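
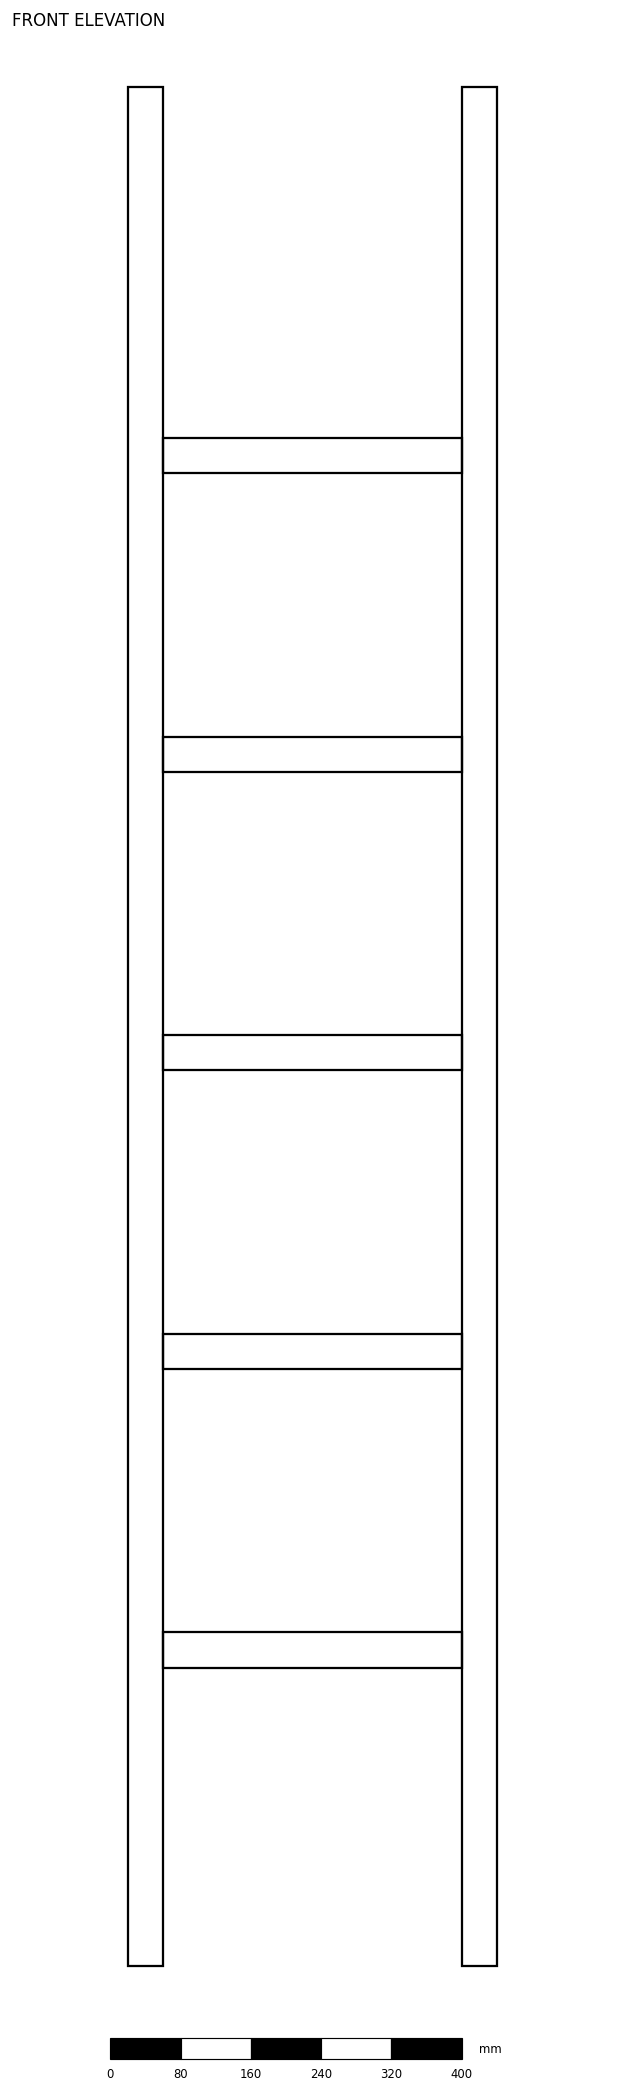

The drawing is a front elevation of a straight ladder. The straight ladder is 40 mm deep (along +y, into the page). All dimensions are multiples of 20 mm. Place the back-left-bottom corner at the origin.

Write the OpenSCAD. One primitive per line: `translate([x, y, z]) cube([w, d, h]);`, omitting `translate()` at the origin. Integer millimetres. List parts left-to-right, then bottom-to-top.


cube([40, 40, 2140]);
translate([40, 0, 340]) cube([340, 40, 40]);
translate([40, 0, 680]) cube([340, 40, 40]);
translate([40, 0, 1020]) cube([340, 40, 40]);
translate([40, 0, 1360]) cube([340, 40, 40]);
translate([40, 0, 1700]) cube([340, 40, 40]);
translate([380, 0, 0]) cube([40, 40, 2140]);


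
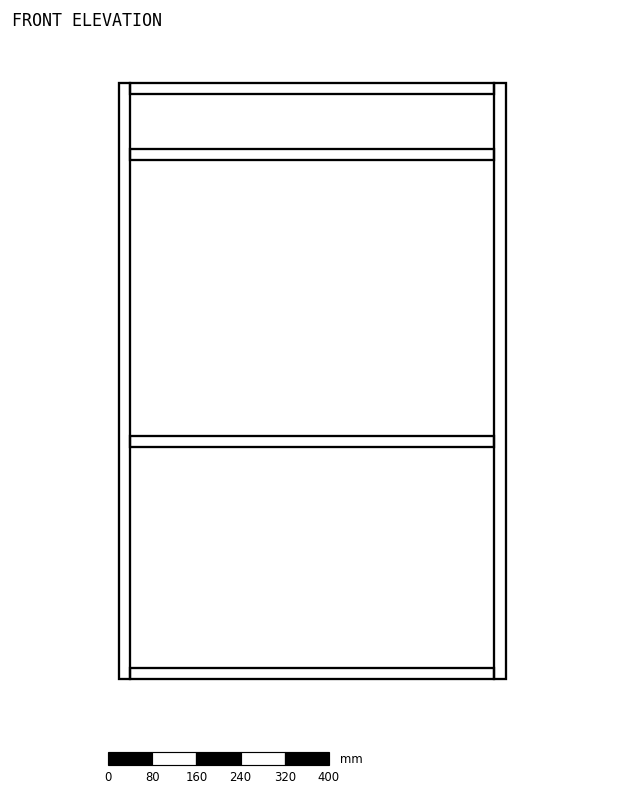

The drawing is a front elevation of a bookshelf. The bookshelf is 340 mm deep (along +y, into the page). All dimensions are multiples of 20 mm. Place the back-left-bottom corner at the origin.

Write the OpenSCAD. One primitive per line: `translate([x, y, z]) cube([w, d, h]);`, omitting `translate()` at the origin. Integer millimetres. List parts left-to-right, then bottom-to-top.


cube([20, 340, 1080]);
translate([20, 0, 0]) cube([660, 340, 20]);
translate([20, 0, 420]) cube([660, 340, 20]);
translate([20, 0, 940]) cube([660, 340, 20]);
translate([20, 0, 1060]) cube([660, 340, 20]);
translate([680, 0, 0]) cube([20, 340, 1080]);


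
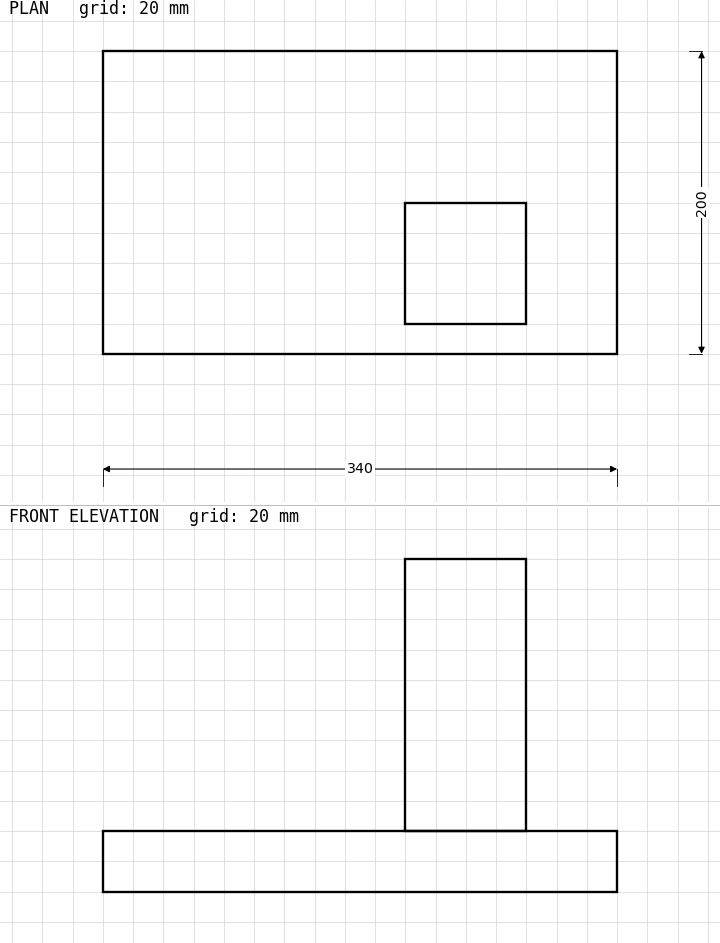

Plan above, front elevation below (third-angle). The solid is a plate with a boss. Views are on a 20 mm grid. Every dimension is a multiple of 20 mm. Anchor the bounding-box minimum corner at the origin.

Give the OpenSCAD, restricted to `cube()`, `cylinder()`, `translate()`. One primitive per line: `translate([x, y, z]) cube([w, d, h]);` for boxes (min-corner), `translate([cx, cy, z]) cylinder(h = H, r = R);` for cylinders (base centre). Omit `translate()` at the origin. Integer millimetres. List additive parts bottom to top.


cube([340, 200, 40]);
translate([200, 20, 40]) cube([80, 80, 180]);


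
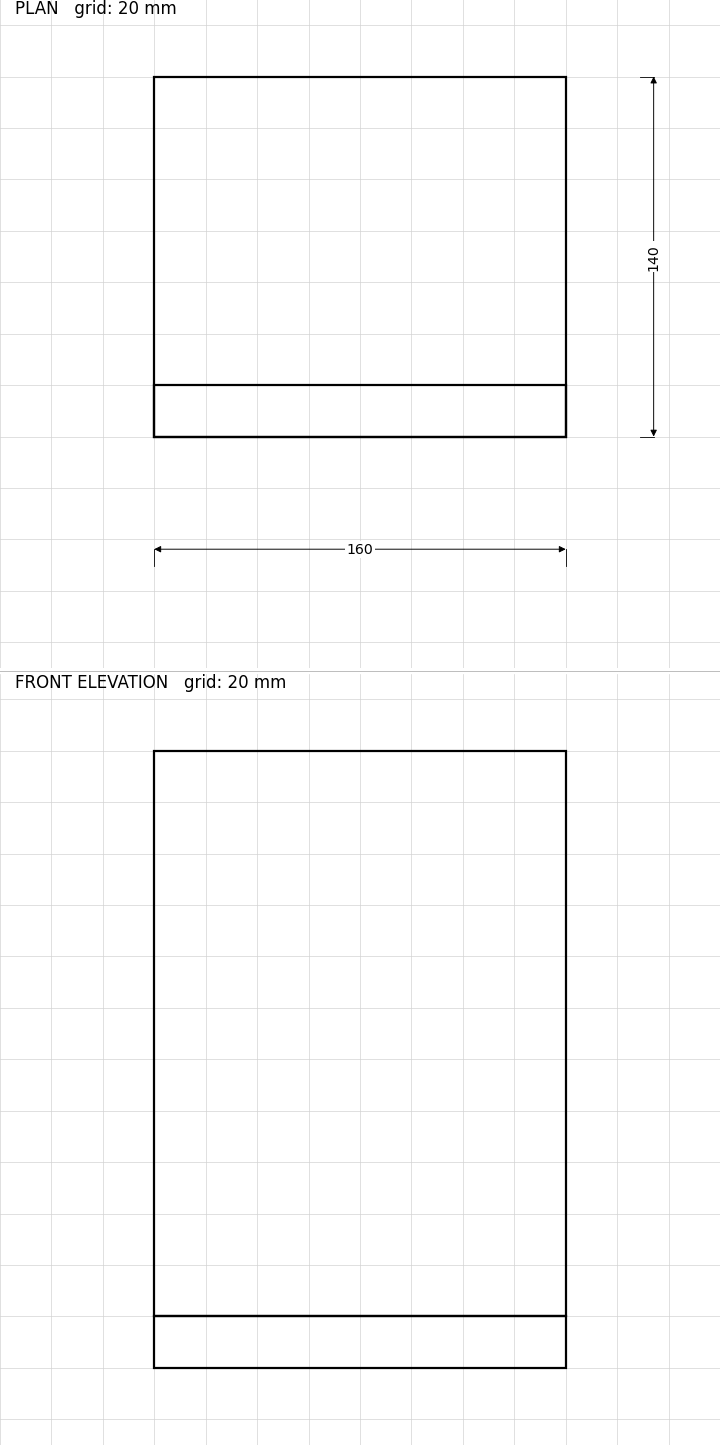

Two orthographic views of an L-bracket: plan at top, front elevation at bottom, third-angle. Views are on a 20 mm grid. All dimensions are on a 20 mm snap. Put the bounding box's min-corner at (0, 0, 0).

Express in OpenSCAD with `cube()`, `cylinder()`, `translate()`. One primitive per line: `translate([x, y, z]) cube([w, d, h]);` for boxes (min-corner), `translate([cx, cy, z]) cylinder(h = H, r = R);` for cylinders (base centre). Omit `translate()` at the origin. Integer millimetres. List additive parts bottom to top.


cube([160, 140, 20]);
translate([0, 0, 20]) cube([160, 20, 220]);


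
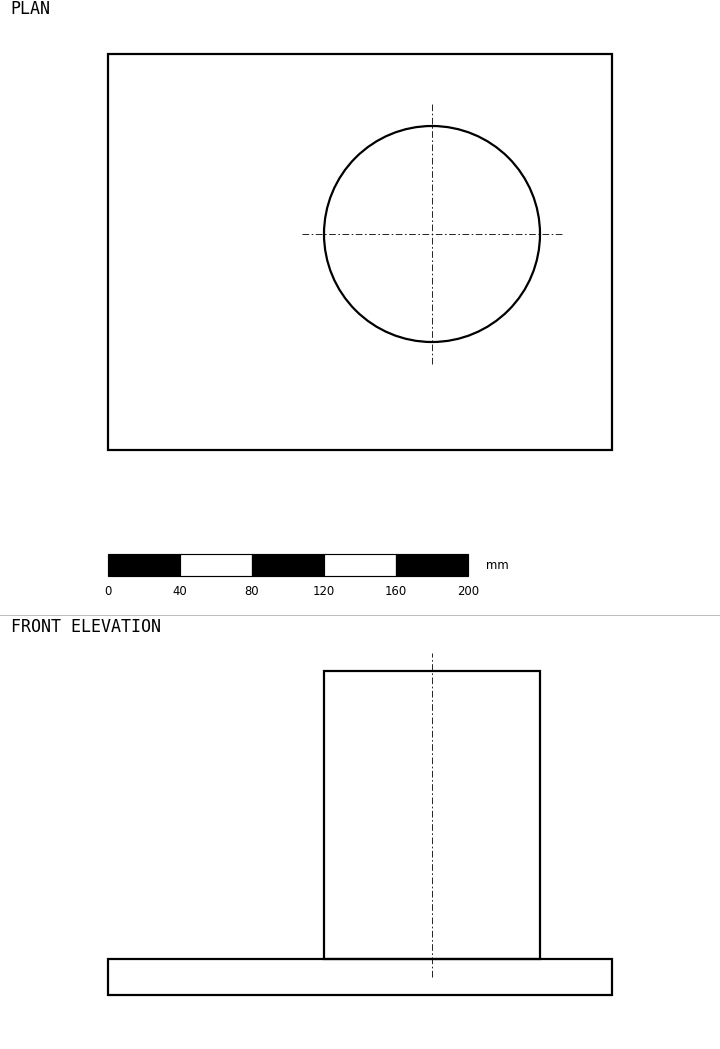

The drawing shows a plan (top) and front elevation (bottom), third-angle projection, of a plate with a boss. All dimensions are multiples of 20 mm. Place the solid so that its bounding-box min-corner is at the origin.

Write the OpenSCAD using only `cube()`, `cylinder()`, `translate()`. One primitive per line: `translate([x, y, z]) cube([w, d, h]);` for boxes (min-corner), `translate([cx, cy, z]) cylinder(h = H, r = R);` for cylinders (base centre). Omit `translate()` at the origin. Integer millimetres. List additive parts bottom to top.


cube([280, 220, 20]);
translate([180, 120, 20]) cylinder(h = 160, r = 60);


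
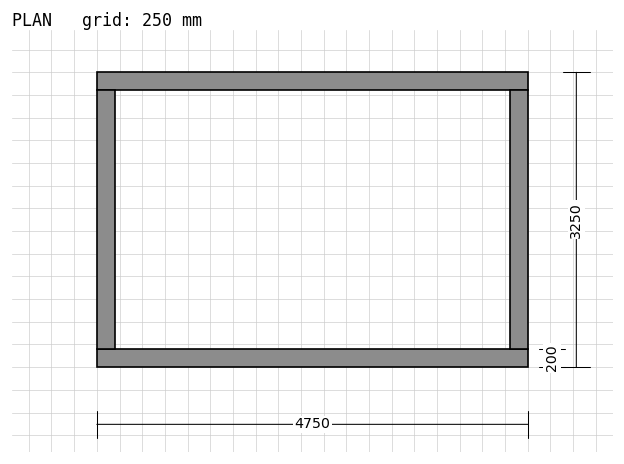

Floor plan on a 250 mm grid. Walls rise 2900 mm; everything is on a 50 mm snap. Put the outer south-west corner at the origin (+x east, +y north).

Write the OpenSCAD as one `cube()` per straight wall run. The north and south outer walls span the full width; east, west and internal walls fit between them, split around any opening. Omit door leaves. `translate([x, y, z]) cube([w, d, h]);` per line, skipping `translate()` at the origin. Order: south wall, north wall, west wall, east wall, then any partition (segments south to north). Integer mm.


cube([4750, 200, 2900]);
translate([0, 3050, 0]) cube([4750, 200, 2900]);
translate([0, 200, 0]) cube([200, 2850, 2900]);
translate([4550, 200, 0]) cube([200, 2850, 2900]);


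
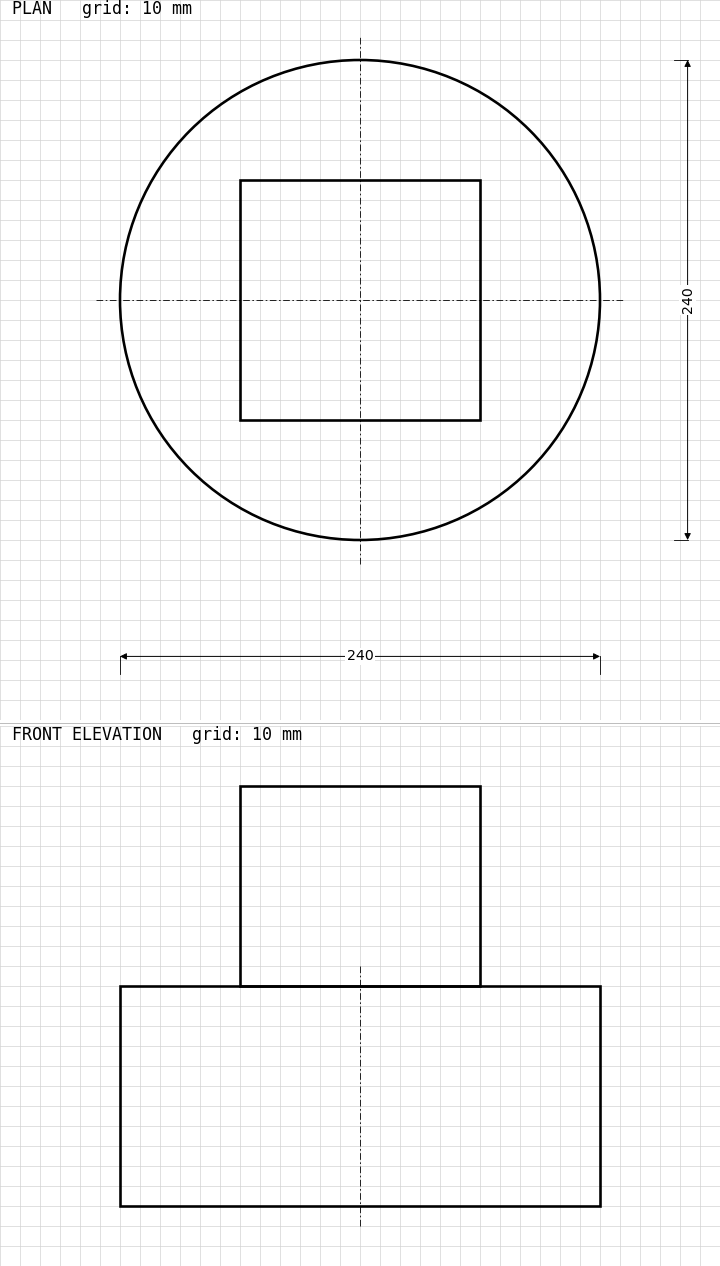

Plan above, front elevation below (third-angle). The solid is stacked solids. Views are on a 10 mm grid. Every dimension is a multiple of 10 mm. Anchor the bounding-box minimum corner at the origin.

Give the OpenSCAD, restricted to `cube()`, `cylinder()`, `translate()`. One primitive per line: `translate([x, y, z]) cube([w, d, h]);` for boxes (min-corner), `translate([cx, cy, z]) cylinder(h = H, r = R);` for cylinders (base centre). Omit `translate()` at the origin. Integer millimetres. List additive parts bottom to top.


translate([120, 120, 0]) cylinder(h = 110, r = 120);
translate([60, 60, 110]) cube([120, 120, 100]);


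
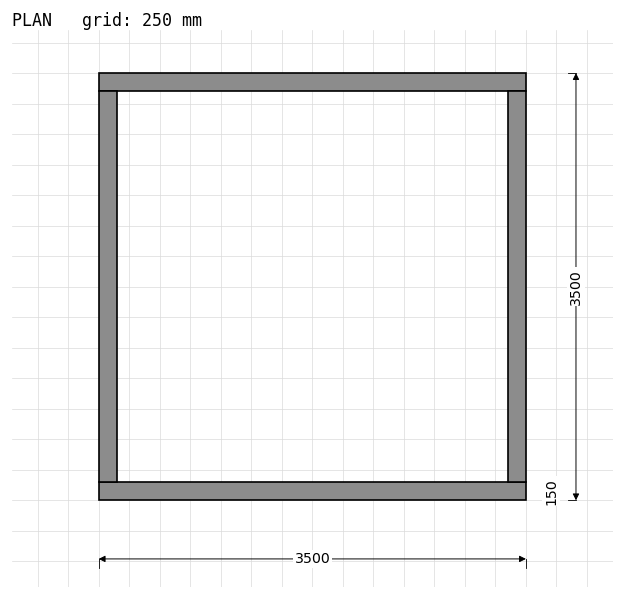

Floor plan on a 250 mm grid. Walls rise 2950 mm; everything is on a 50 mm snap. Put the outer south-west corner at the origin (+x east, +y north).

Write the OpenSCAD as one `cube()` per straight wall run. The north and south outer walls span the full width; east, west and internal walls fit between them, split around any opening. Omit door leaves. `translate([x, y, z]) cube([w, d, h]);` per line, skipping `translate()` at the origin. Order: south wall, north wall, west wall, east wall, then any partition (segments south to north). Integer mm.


cube([3500, 150, 2950]);
translate([0, 3350, 0]) cube([3500, 150, 2950]);
translate([0, 150, 0]) cube([150, 3200, 2950]);
translate([3350, 150, 0]) cube([150, 3200, 2950]);


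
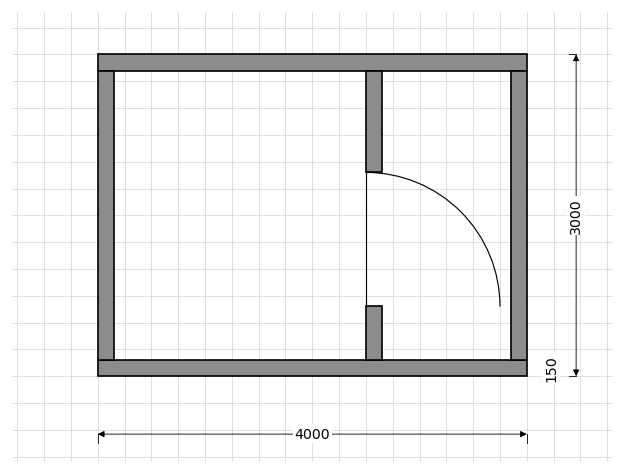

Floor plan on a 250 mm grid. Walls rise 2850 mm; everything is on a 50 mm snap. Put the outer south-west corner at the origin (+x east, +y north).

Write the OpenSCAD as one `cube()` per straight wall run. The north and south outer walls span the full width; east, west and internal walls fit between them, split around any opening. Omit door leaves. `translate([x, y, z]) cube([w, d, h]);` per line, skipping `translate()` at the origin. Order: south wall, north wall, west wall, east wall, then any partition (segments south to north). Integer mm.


cube([4000, 150, 2850]);
translate([0, 2850, 0]) cube([4000, 150, 2850]);
translate([0, 150, 0]) cube([150, 2700, 2850]);
translate([3850, 150, 0]) cube([150, 2700, 2850]);
translate([2500, 150, 0]) cube([150, 500, 2850]);
translate([2500, 1900, 0]) cube([150, 950, 2850]);


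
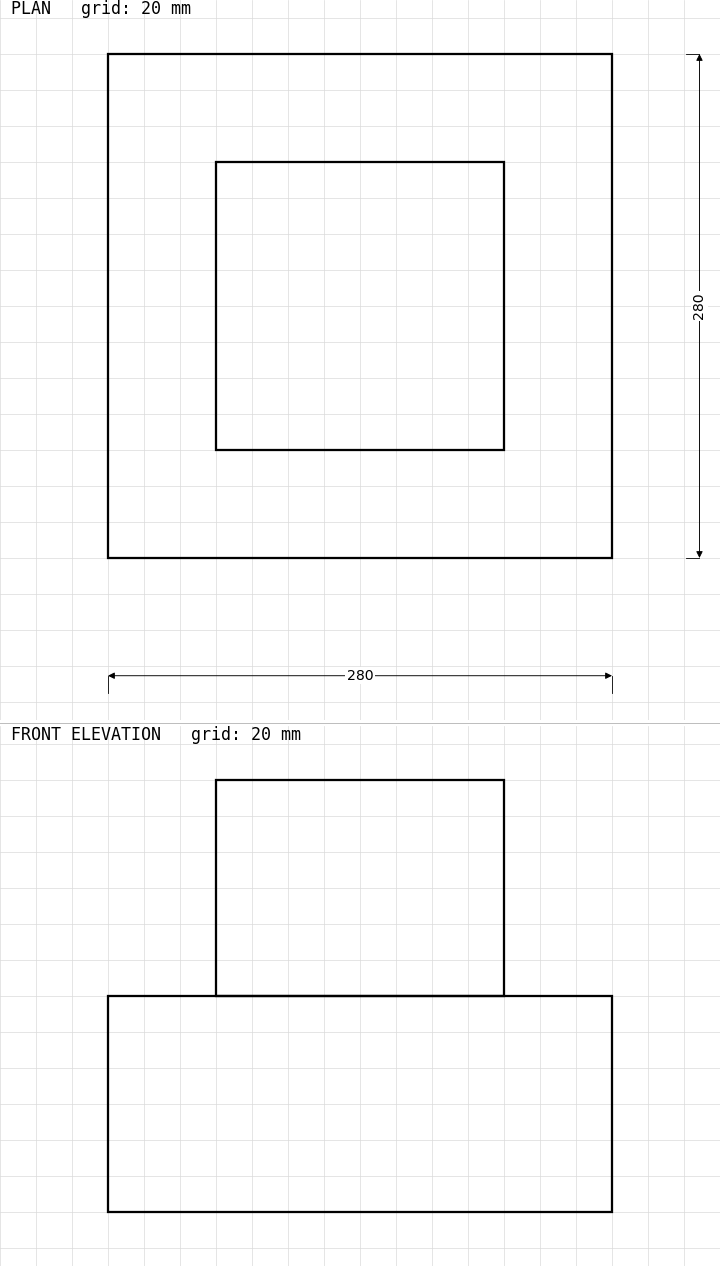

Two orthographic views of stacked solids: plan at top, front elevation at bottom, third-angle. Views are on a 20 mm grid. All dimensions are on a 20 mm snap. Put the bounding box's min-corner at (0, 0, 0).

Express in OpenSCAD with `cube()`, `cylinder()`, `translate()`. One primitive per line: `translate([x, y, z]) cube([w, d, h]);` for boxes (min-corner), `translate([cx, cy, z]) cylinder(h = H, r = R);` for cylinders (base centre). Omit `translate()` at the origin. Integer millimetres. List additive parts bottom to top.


cube([280, 280, 120]);
translate([60, 60, 120]) cube([160, 160, 120]);


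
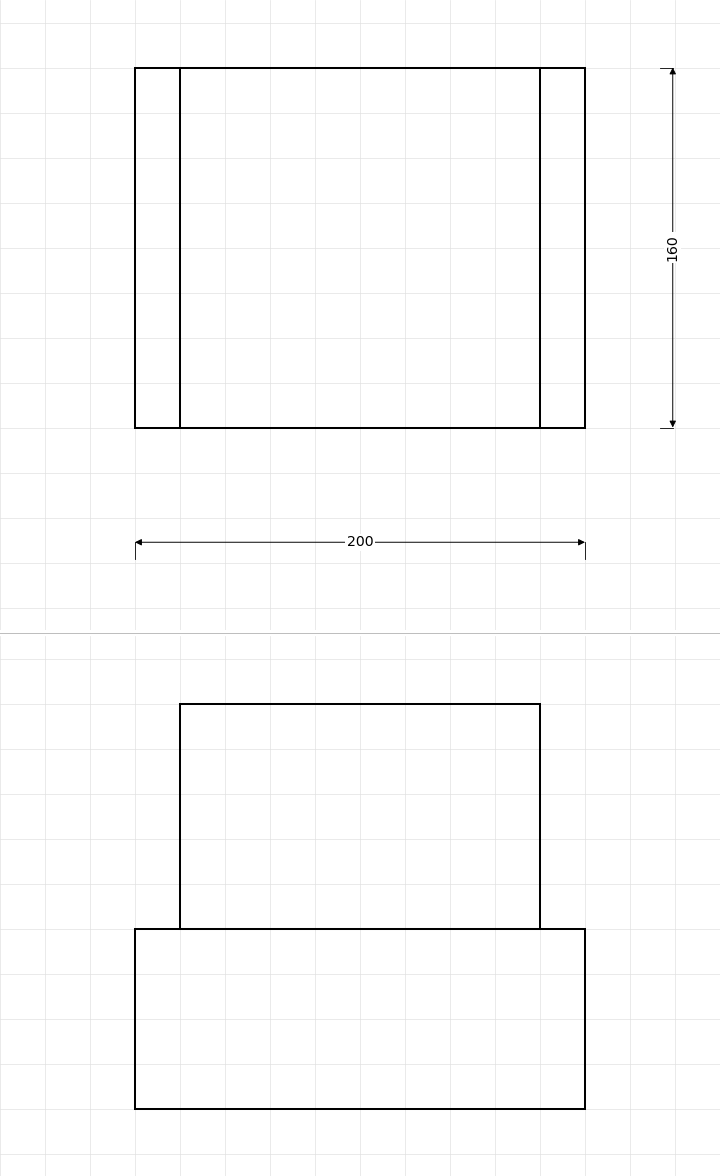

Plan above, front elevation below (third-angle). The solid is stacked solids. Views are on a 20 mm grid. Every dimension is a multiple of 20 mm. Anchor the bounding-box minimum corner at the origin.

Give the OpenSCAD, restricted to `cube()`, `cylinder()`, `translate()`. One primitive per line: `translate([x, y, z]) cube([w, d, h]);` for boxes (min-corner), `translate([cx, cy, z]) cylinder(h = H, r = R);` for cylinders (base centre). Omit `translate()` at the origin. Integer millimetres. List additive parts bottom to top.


cube([200, 160, 80]);
translate([20, 0, 80]) cube([160, 160, 100]);


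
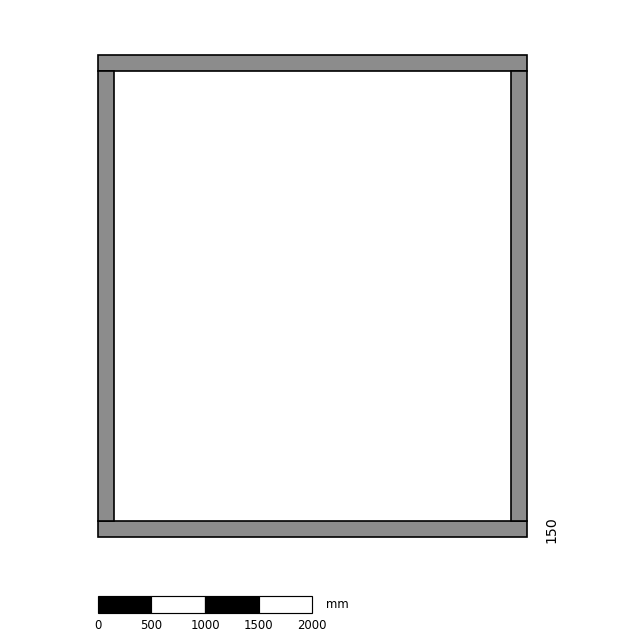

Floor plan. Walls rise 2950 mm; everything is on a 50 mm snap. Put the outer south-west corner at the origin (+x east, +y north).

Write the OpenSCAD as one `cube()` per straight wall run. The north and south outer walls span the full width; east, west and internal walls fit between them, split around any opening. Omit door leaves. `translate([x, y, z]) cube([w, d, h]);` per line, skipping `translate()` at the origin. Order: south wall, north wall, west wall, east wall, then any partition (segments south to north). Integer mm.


cube([4000, 150, 2950]);
translate([0, 4350, 0]) cube([4000, 150, 2950]);
translate([0, 150, 0]) cube([150, 4200, 2950]);
translate([3850, 150, 0]) cube([150, 4200, 2950]);


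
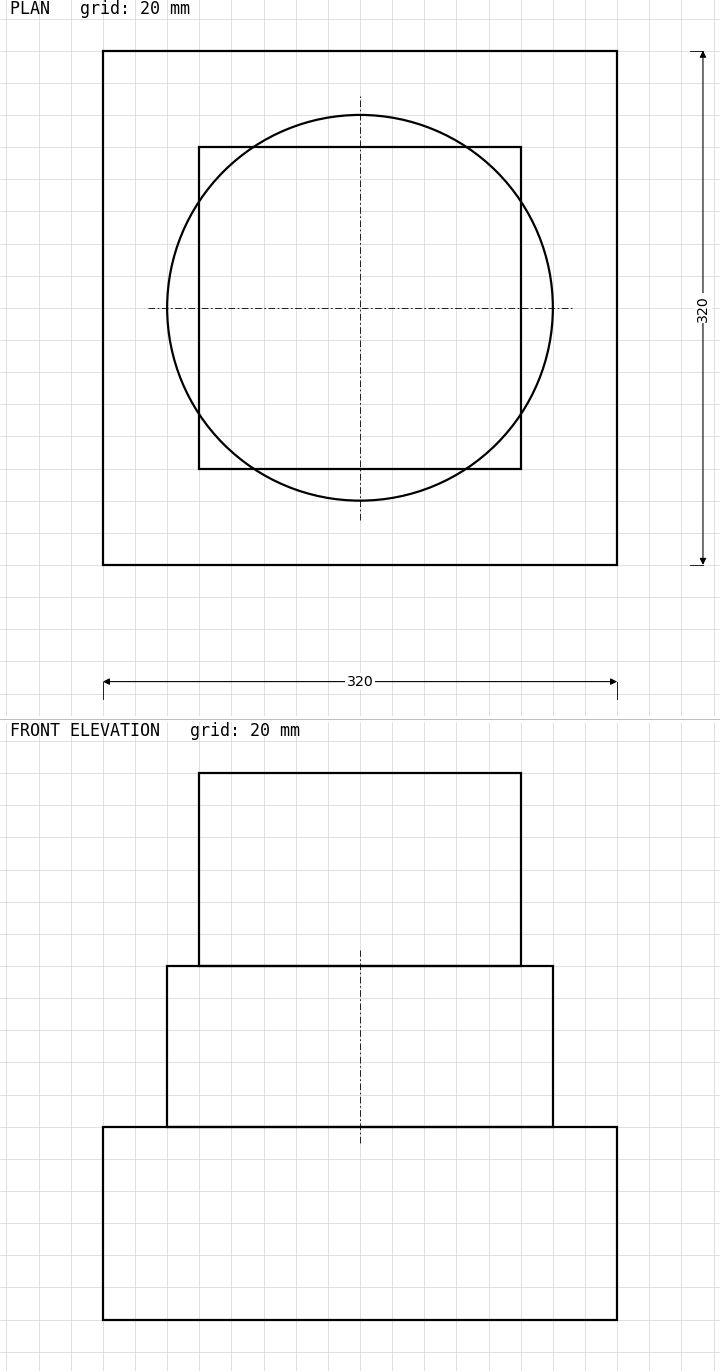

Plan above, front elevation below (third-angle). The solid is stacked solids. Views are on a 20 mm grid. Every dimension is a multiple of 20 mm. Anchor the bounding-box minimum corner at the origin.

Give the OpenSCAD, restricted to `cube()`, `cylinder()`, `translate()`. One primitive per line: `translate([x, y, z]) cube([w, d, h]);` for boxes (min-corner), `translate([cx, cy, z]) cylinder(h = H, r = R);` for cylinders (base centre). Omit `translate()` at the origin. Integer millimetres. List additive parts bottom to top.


cube([320, 320, 120]);
translate([160, 160, 120]) cylinder(h = 100, r = 120);
translate([60, 60, 220]) cube([200, 200, 120]);


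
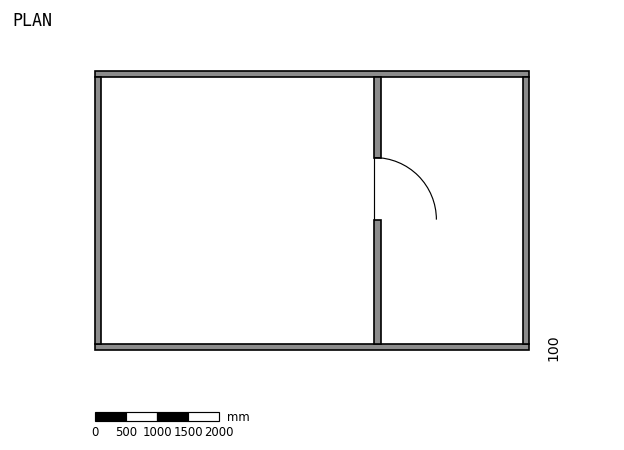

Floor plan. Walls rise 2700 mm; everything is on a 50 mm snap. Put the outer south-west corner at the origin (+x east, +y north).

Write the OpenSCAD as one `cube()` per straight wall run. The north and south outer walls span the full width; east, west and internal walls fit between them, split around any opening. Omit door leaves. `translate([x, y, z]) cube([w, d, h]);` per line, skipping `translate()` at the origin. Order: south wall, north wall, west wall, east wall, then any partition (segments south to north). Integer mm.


cube([7000, 100, 2700]);
translate([0, 4400, 0]) cube([7000, 100, 2700]);
translate([0, 100, 0]) cube([100, 4300, 2700]);
translate([6900, 100, 0]) cube([100, 4300, 2700]);
translate([4500, 100, 0]) cube([100, 2000, 2700]);
translate([4500, 3100, 0]) cube([100, 1300, 2700]);


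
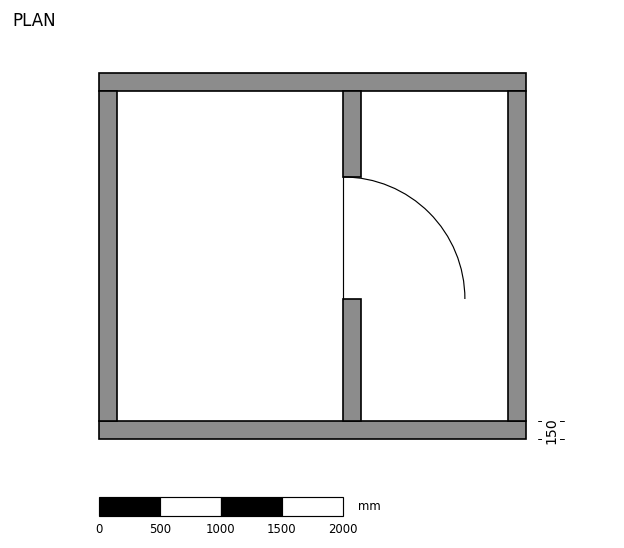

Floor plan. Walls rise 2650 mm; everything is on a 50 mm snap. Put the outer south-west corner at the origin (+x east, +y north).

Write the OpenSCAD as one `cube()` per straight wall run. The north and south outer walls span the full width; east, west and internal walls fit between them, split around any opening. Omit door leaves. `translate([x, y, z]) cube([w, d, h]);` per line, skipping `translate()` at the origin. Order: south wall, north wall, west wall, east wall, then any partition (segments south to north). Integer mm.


cube([3500, 150, 2650]);
translate([0, 2850, 0]) cube([3500, 150, 2650]);
translate([0, 150, 0]) cube([150, 2700, 2650]);
translate([3350, 150, 0]) cube([150, 2700, 2650]);
translate([2000, 150, 0]) cube([150, 1000, 2650]);
translate([2000, 2150, 0]) cube([150, 700, 2650]);


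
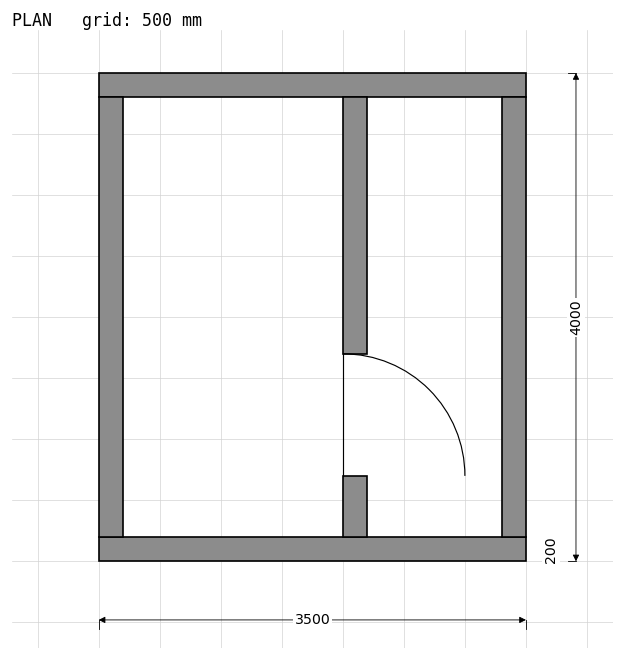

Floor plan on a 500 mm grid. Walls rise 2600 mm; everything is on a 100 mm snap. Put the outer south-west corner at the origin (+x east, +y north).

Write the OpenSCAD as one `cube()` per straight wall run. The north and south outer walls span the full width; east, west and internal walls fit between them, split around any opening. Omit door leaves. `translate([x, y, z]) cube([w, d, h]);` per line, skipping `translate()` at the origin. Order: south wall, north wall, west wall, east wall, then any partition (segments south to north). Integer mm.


cube([3500, 200, 2600]);
translate([0, 3800, 0]) cube([3500, 200, 2600]);
translate([0, 200, 0]) cube([200, 3600, 2600]);
translate([3300, 200, 0]) cube([200, 3600, 2600]);
translate([2000, 200, 0]) cube([200, 500, 2600]);
translate([2000, 1700, 0]) cube([200, 2100, 2600]);


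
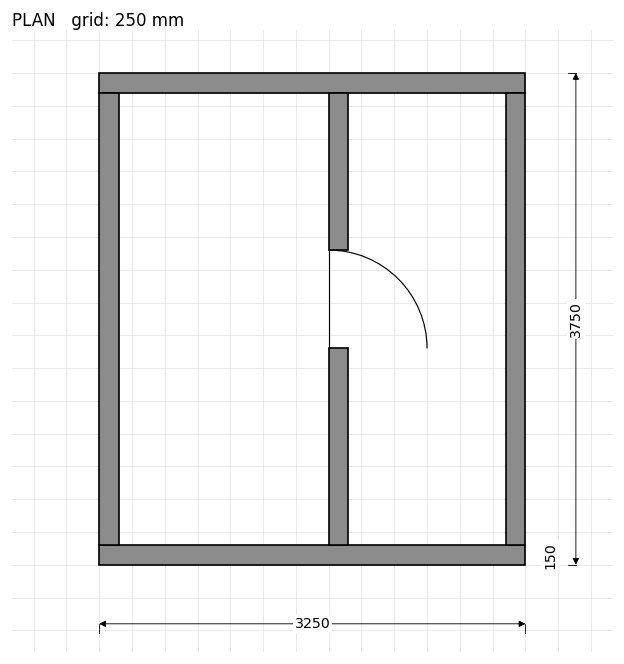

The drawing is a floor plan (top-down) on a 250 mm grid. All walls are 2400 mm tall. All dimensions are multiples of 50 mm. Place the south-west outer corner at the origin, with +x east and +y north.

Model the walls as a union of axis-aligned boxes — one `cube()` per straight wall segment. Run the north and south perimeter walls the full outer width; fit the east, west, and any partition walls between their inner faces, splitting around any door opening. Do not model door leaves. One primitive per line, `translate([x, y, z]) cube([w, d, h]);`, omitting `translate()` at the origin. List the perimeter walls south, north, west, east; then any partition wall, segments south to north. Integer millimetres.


cube([3250, 150, 2400]);
translate([0, 3600, 0]) cube([3250, 150, 2400]);
translate([0, 150, 0]) cube([150, 3450, 2400]);
translate([3100, 150, 0]) cube([150, 3450, 2400]);
translate([1750, 150, 0]) cube([150, 1500, 2400]);
translate([1750, 2400, 0]) cube([150, 1200, 2400]);


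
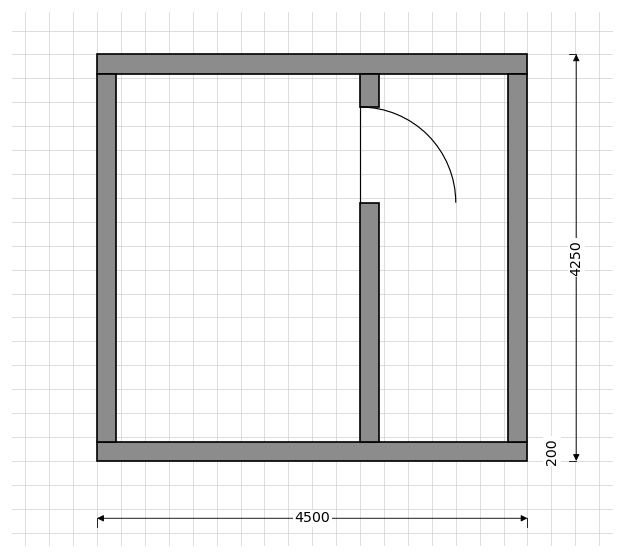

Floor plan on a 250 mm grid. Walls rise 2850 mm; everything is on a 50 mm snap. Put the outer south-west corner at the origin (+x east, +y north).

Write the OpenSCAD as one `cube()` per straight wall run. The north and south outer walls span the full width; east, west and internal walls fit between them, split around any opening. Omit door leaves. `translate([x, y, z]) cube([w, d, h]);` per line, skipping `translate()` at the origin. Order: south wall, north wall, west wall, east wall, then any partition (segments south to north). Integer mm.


cube([4500, 200, 2850]);
translate([0, 4050, 0]) cube([4500, 200, 2850]);
translate([0, 200, 0]) cube([200, 3850, 2850]);
translate([4300, 200, 0]) cube([200, 3850, 2850]);
translate([2750, 200, 0]) cube([200, 2500, 2850]);
translate([2750, 3700, 0]) cube([200, 350, 2850]);


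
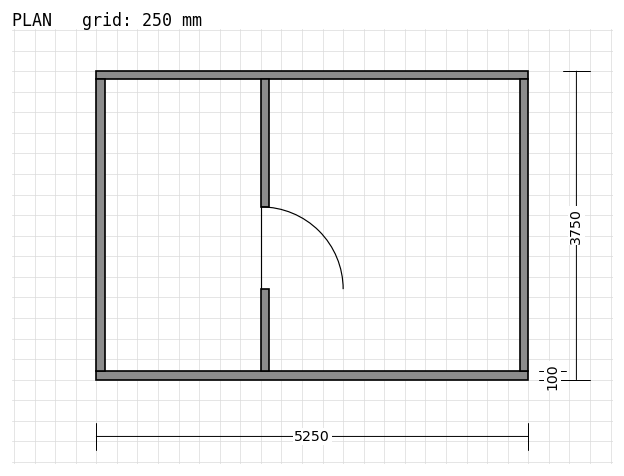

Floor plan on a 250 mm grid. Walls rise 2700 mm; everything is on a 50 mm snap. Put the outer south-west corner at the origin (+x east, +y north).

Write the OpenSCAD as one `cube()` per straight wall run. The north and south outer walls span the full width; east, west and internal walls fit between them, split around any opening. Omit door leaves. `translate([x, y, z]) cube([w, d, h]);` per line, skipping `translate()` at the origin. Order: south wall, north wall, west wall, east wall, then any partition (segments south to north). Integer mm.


cube([5250, 100, 2700]);
translate([0, 3650, 0]) cube([5250, 100, 2700]);
translate([0, 100, 0]) cube([100, 3550, 2700]);
translate([5150, 100, 0]) cube([100, 3550, 2700]);
translate([2000, 100, 0]) cube([100, 1000, 2700]);
translate([2000, 2100, 0]) cube([100, 1550, 2700]);


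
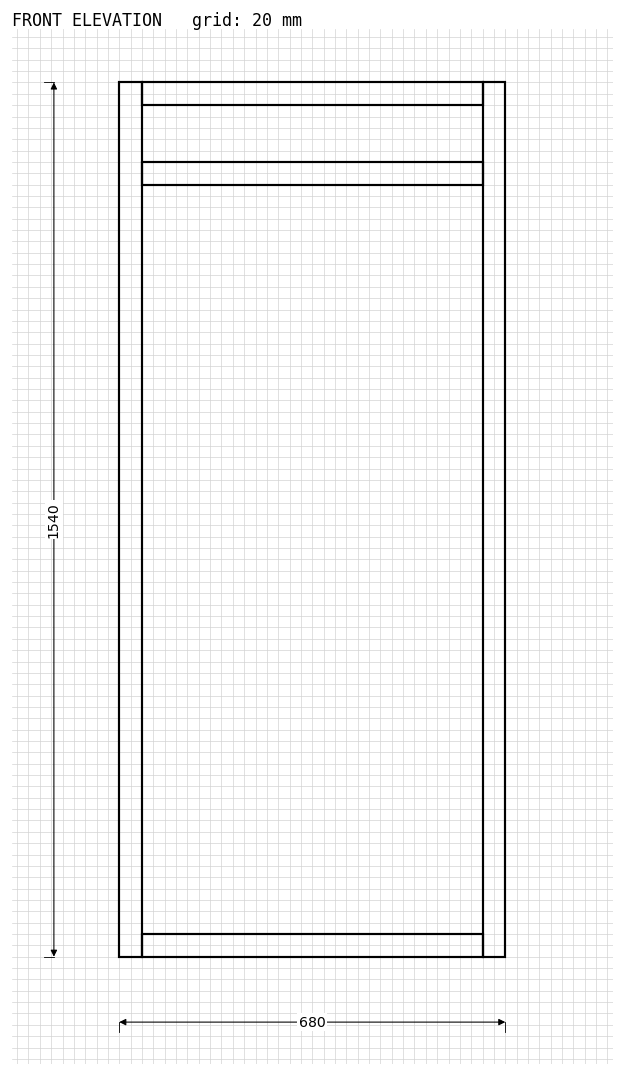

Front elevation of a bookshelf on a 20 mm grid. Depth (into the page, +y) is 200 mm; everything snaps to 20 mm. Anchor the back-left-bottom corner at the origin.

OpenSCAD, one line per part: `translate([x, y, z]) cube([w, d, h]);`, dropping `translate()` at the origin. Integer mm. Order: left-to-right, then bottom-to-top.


cube([40, 200, 1540]);
translate([40, 0, 0]) cube([600, 200, 40]);
translate([40, 0, 1360]) cube([600, 200, 40]);
translate([40, 0, 1500]) cube([600, 200, 40]);
translate([640, 0, 0]) cube([40, 200, 1540]);


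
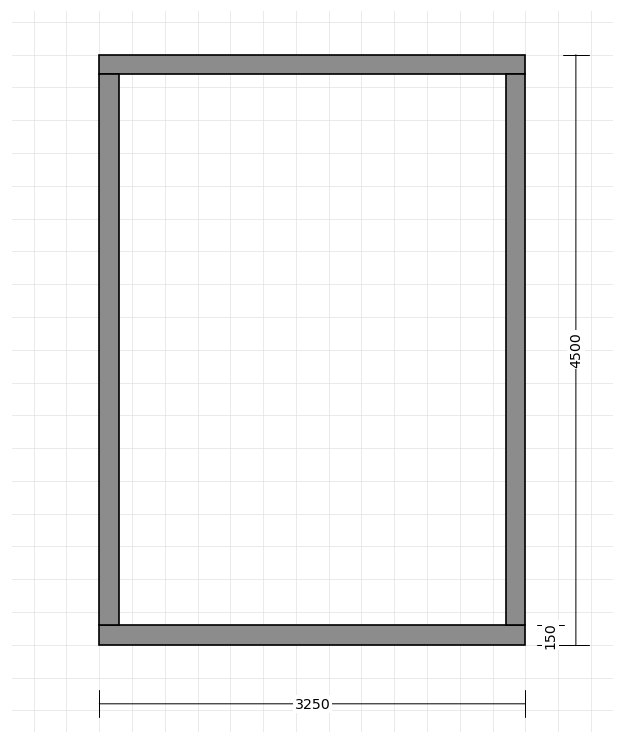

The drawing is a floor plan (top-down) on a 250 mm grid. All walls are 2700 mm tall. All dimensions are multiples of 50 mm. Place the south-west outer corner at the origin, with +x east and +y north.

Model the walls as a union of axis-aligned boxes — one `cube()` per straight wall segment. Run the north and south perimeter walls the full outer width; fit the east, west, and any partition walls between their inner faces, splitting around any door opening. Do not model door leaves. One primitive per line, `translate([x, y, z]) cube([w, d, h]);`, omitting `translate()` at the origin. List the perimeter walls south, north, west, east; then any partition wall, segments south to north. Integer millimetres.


cube([3250, 150, 2700]);
translate([0, 4350, 0]) cube([3250, 150, 2700]);
translate([0, 150, 0]) cube([150, 4200, 2700]);
translate([3100, 150, 0]) cube([150, 4200, 2700]);


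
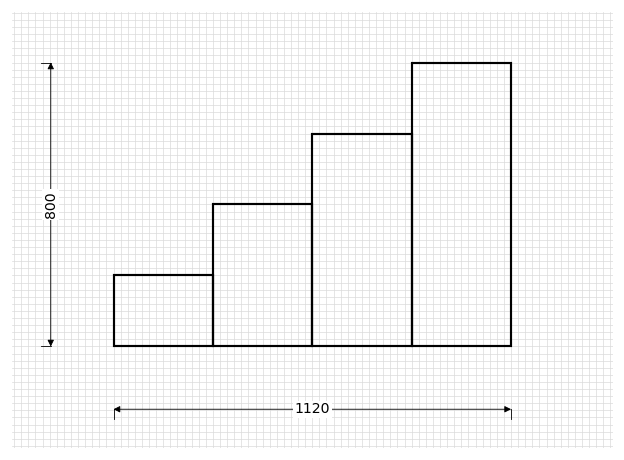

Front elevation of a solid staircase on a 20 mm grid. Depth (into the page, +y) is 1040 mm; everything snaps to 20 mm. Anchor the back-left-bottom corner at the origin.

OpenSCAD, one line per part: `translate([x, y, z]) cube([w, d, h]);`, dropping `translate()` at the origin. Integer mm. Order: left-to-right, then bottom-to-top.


cube([280, 1040, 200]);
translate([280, 0, 0]) cube([280, 1040, 400]);
translate([560, 0, 0]) cube([280, 1040, 600]);
translate([840, 0, 0]) cube([280, 1040, 800]);


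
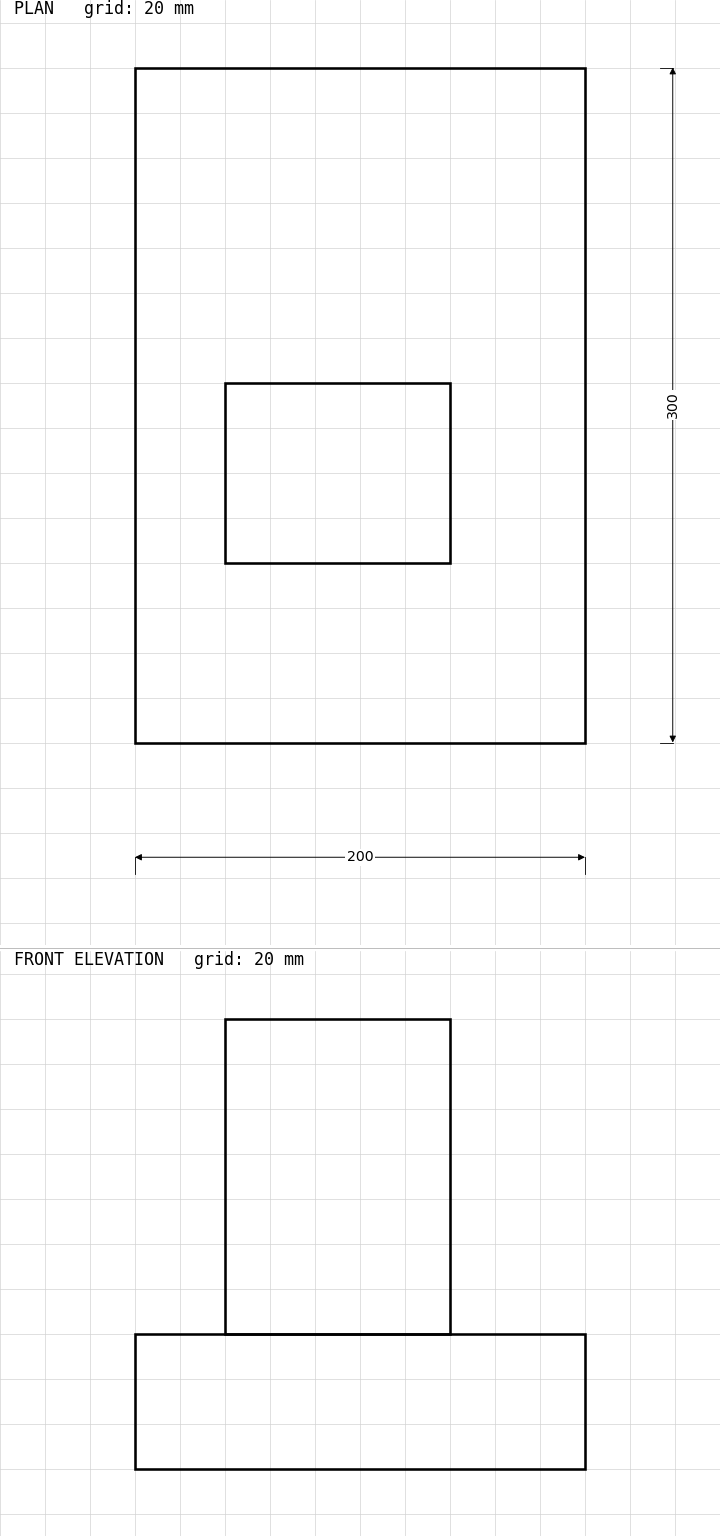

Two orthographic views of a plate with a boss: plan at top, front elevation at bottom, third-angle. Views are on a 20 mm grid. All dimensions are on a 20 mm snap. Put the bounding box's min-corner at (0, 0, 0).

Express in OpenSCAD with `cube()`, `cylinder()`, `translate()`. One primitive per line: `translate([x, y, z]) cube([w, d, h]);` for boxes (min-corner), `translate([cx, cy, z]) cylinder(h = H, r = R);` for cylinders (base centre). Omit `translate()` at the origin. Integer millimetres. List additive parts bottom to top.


cube([200, 300, 60]);
translate([40, 80, 60]) cube([100, 80, 140]);


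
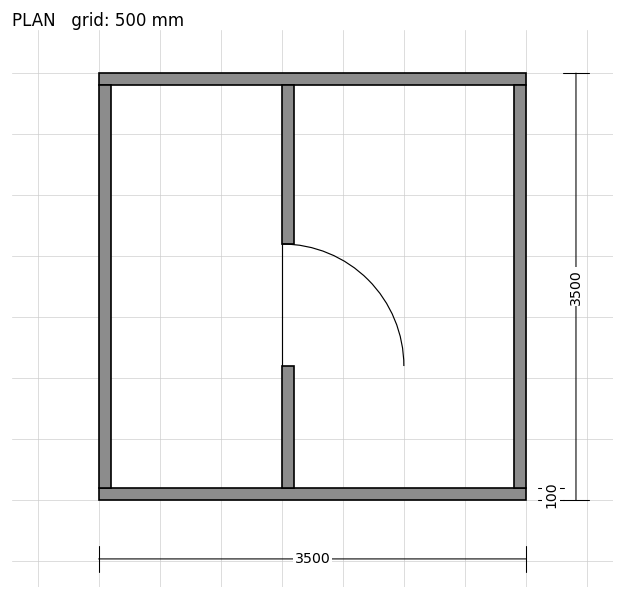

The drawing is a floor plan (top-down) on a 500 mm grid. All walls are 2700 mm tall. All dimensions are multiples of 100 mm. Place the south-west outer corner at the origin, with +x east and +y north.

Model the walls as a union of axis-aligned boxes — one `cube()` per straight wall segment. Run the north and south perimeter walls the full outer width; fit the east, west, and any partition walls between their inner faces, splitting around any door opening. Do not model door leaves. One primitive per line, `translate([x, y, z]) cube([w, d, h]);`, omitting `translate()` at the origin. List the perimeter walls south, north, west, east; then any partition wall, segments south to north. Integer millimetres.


cube([3500, 100, 2700]);
translate([0, 3400, 0]) cube([3500, 100, 2700]);
translate([0, 100, 0]) cube([100, 3300, 2700]);
translate([3400, 100, 0]) cube([100, 3300, 2700]);
translate([1500, 100, 0]) cube([100, 1000, 2700]);
translate([1500, 2100, 0]) cube([100, 1300, 2700]);


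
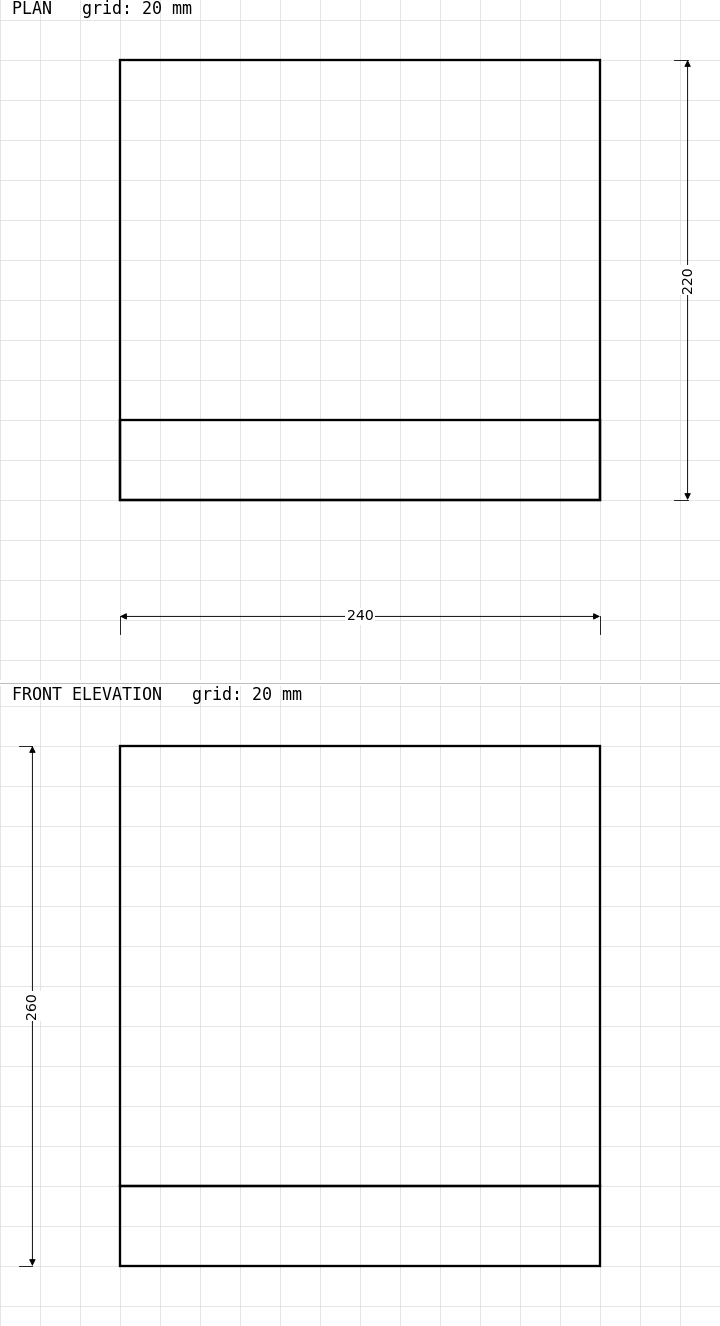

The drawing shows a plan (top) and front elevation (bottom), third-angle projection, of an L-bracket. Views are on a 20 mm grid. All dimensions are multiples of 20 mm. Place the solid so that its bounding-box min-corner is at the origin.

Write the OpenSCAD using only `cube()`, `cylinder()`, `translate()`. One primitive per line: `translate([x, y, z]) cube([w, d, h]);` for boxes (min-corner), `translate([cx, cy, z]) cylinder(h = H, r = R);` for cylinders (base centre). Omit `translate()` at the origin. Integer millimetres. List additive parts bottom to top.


cube([240, 220, 40]);
translate([0, 0, 40]) cube([240, 40, 220]);


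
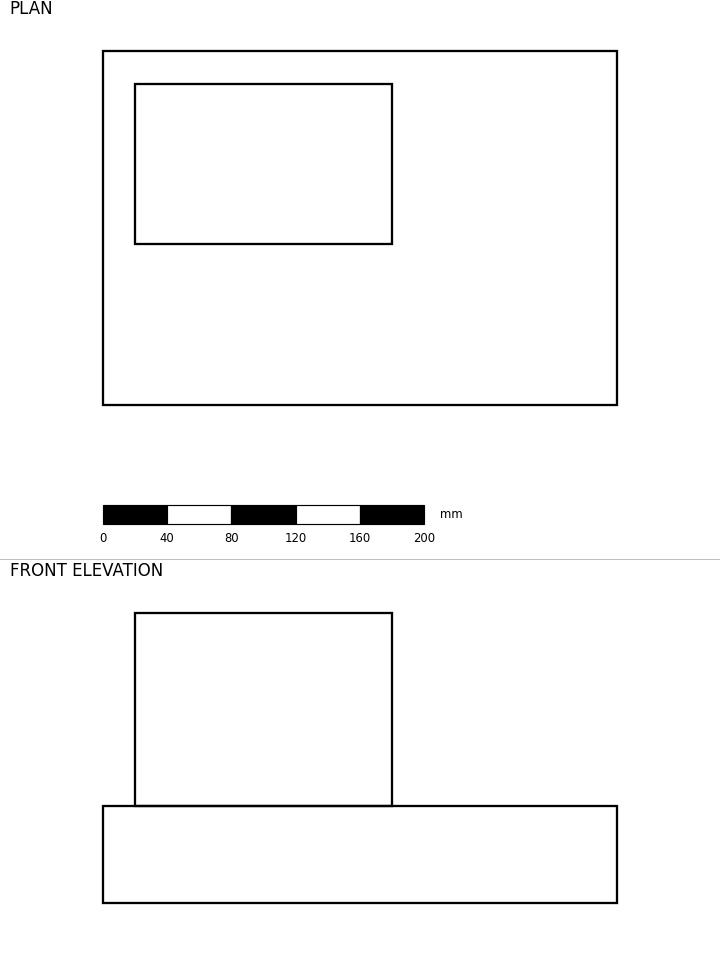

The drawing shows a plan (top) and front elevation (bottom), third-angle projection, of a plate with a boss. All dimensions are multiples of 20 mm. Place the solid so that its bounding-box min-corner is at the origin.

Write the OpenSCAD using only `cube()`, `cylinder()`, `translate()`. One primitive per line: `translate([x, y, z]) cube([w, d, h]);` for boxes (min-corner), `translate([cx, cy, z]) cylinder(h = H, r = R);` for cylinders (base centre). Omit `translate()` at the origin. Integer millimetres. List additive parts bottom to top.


cube([320, 220, 60]);
translate([20, 100, 60]) cube([160, 100, 120]);


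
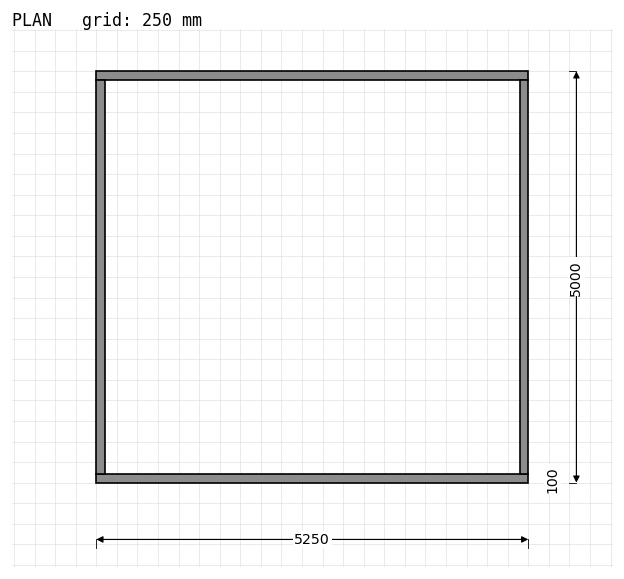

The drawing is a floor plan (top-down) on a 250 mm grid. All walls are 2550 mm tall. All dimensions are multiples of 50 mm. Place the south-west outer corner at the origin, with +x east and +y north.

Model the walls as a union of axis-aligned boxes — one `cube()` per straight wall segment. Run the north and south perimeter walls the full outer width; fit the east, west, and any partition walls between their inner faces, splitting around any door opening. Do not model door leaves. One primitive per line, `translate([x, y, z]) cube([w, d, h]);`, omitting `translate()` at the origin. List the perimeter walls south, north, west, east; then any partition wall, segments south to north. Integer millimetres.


cube([5250, 100, 2550]);
translate([0, 4900, 0]) cube([5250, 100, 2550]);
translate([0, 100, 0]) cube([100, 4800, 2550]);
translate([5150, 100, 0]) cube([100, 4800, 2550]);


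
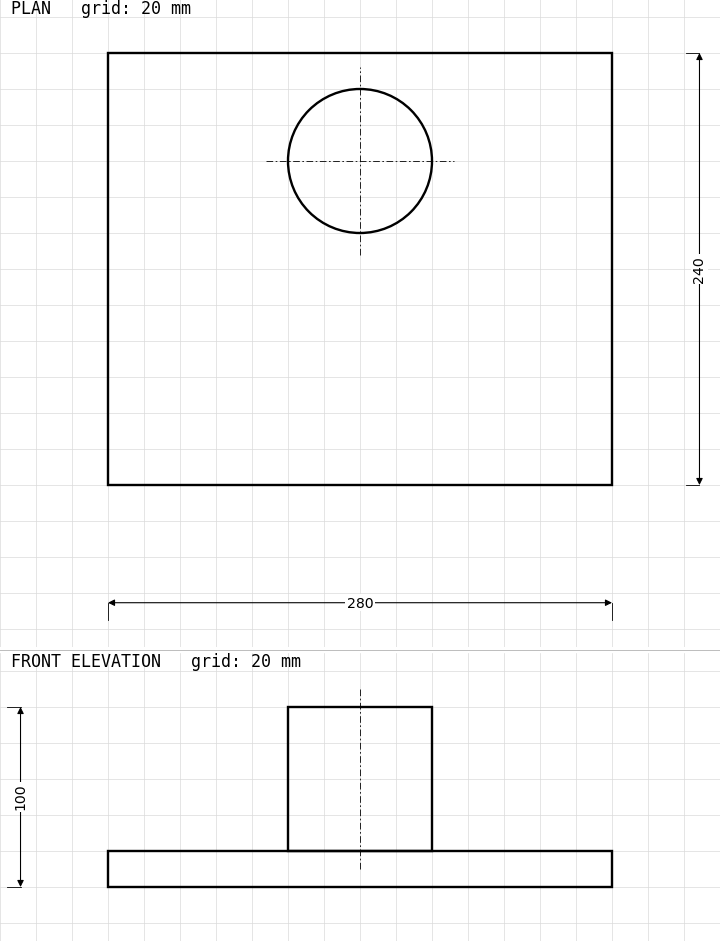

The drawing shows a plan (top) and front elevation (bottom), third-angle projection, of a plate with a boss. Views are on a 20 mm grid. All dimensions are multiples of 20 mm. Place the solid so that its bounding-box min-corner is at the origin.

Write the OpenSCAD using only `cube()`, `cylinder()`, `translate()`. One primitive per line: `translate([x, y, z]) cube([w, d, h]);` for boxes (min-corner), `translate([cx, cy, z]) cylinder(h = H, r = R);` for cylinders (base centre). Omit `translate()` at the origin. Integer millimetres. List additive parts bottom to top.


cube([280, 240, 20]);
translate([140, 180, 20]) cylinder(h = 80, r = 40);


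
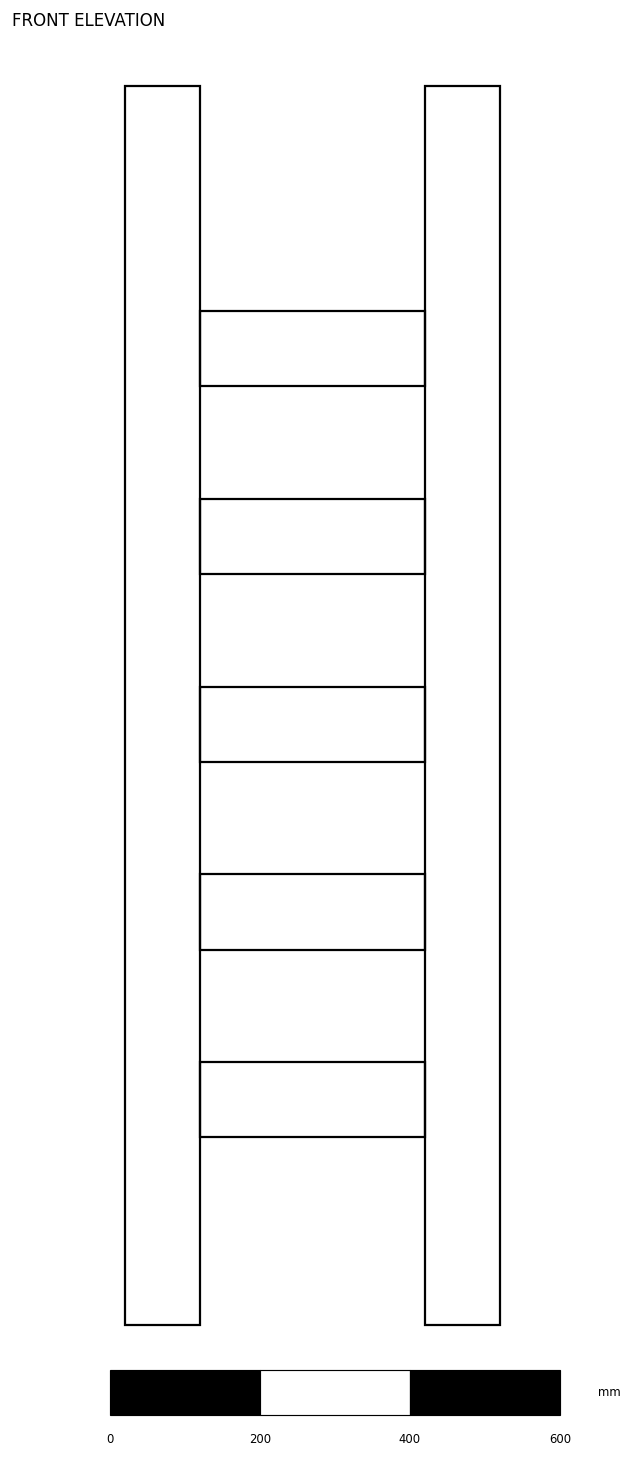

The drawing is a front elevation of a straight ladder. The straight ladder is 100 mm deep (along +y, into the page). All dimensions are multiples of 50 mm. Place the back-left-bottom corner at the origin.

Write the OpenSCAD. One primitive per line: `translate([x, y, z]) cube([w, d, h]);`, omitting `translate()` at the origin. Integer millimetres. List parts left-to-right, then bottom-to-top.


cube([100, 100, 1650]);
translate([100, 0, 250]) cube([300, 100, 100]);
translate([100, 0, 500]) cube([300, 100, 100]);
translate([100, 0, 750]) cube([300, 100, 100]);
translate([100, 0, 1000]) cube([300, 100, 100]);
translate([100, 0, 1250]) cube([300, 100, 100]);
translate([400, 0, 0]) cube([100, 100, 1650]);


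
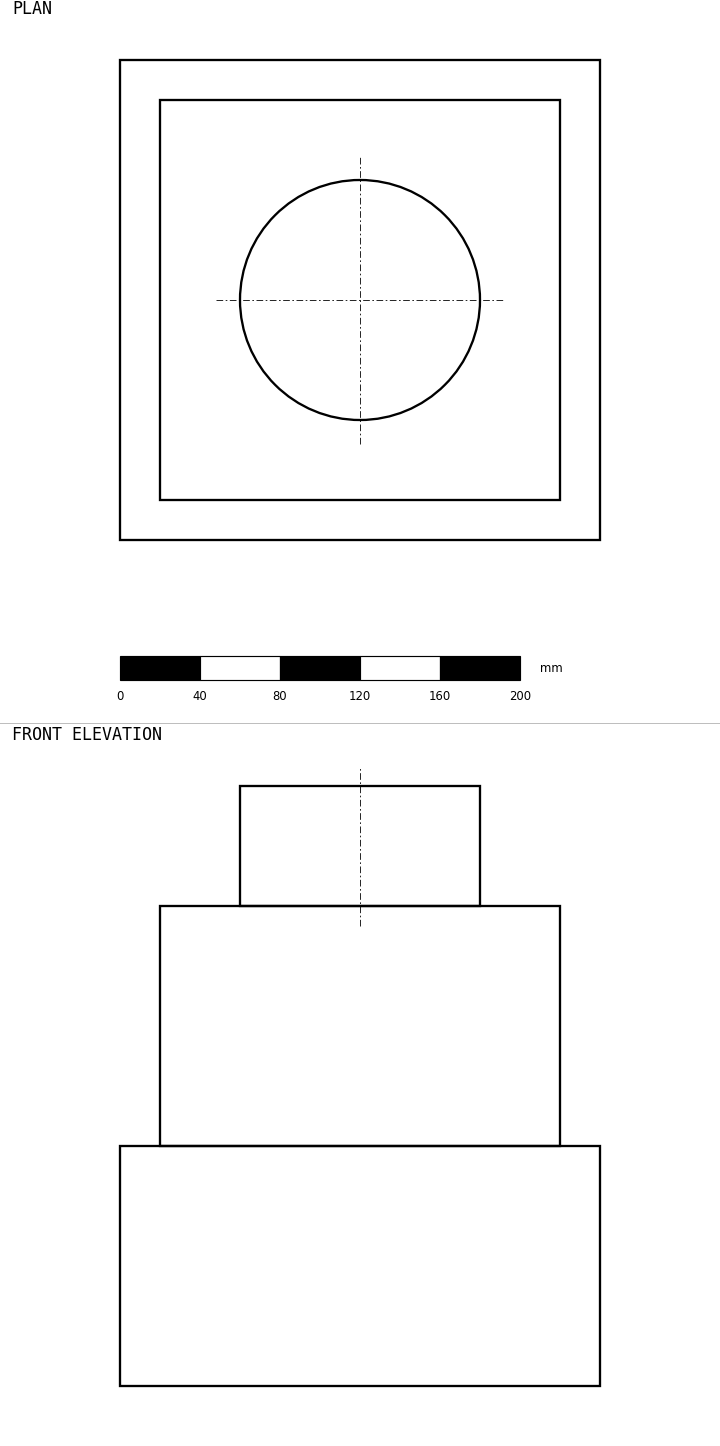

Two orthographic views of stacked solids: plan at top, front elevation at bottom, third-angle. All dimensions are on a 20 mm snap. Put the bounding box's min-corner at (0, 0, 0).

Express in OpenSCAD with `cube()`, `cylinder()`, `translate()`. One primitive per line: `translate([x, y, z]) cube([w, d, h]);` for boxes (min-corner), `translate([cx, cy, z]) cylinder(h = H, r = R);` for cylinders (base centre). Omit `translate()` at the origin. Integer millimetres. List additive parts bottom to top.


cube([240, 240, 120]);
translate([20, 20, 120]) cube([200, 200, 120]);
translate([120, 120, 240]) cylinder(h = 60, r = 60);


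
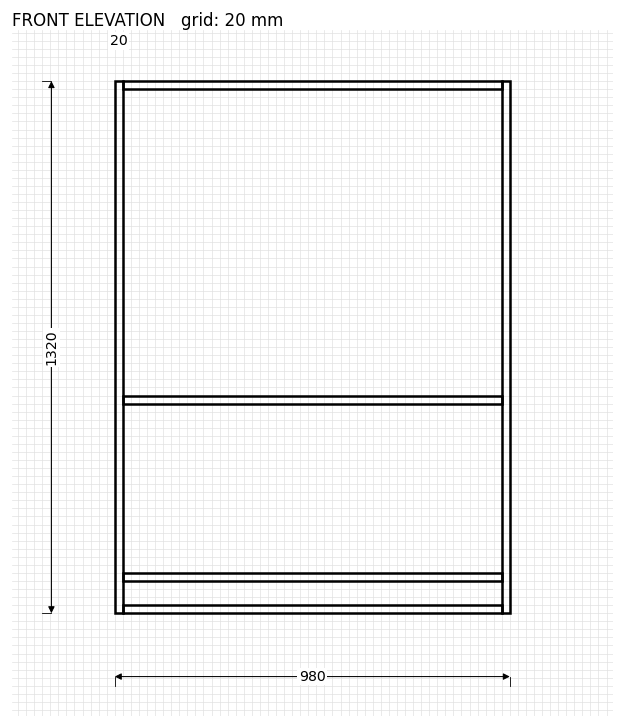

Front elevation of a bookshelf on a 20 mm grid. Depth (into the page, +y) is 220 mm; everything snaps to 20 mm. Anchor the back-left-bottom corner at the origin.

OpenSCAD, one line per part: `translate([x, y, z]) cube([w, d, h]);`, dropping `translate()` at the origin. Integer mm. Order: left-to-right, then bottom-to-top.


cube([20, 220, 1320]);
translate([20, 0, 0]) cube([940, 220, 20]);
translate([20, 0, 80]) cube([940, 220, 20]);
translate([20, 0, 520]) cube([940, 220, 20]);
translate([20, 0, 1300]) cube([940, 220, 20]);
translate([960, 0, 0]) cube([20, 220, 1320]);


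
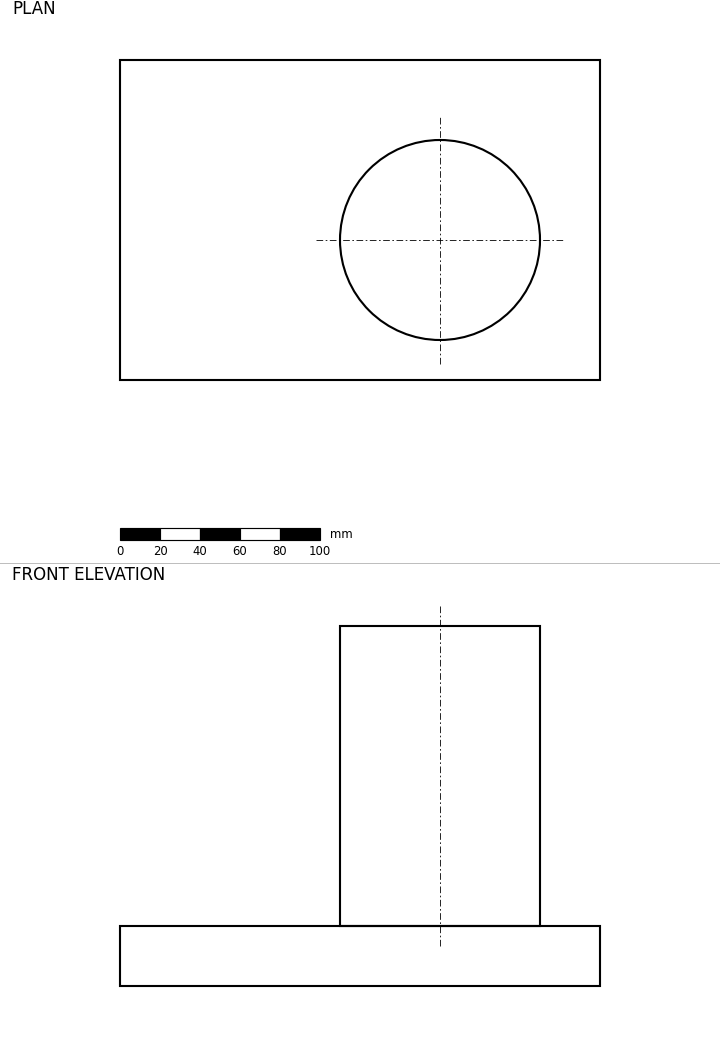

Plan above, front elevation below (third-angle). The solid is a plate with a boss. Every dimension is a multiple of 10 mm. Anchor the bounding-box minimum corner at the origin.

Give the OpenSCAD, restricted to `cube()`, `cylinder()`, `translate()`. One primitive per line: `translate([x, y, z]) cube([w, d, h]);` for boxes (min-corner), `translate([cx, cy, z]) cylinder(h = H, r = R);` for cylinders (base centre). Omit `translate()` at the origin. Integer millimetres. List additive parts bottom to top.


cube([240, 160, 30]);
translate([160, 70, 30]) cylinder(h = 150, r = 50);


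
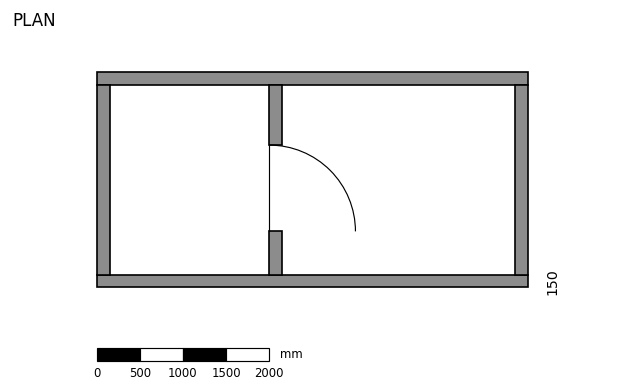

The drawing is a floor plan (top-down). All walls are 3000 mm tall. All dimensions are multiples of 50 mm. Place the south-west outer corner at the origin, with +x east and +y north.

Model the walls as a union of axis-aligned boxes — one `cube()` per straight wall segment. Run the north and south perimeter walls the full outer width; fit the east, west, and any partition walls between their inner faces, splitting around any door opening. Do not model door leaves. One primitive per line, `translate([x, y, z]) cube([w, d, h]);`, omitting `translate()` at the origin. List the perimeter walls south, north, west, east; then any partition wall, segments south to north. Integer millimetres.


cube([5000, 150, 3000]);
translate([0, 2350, 0]) cube([5000, 150, 3000]);
translate([0, 150, 0]) cube([150, 2200, 3000]);
translate([4850, 150, 0]) cube([150, 2200, 3000]);
translate([2000, 150, 0]) cube([150, 500, 3000]);
translate([2000, 1650, 0]) cube([150, 700, 3000]);


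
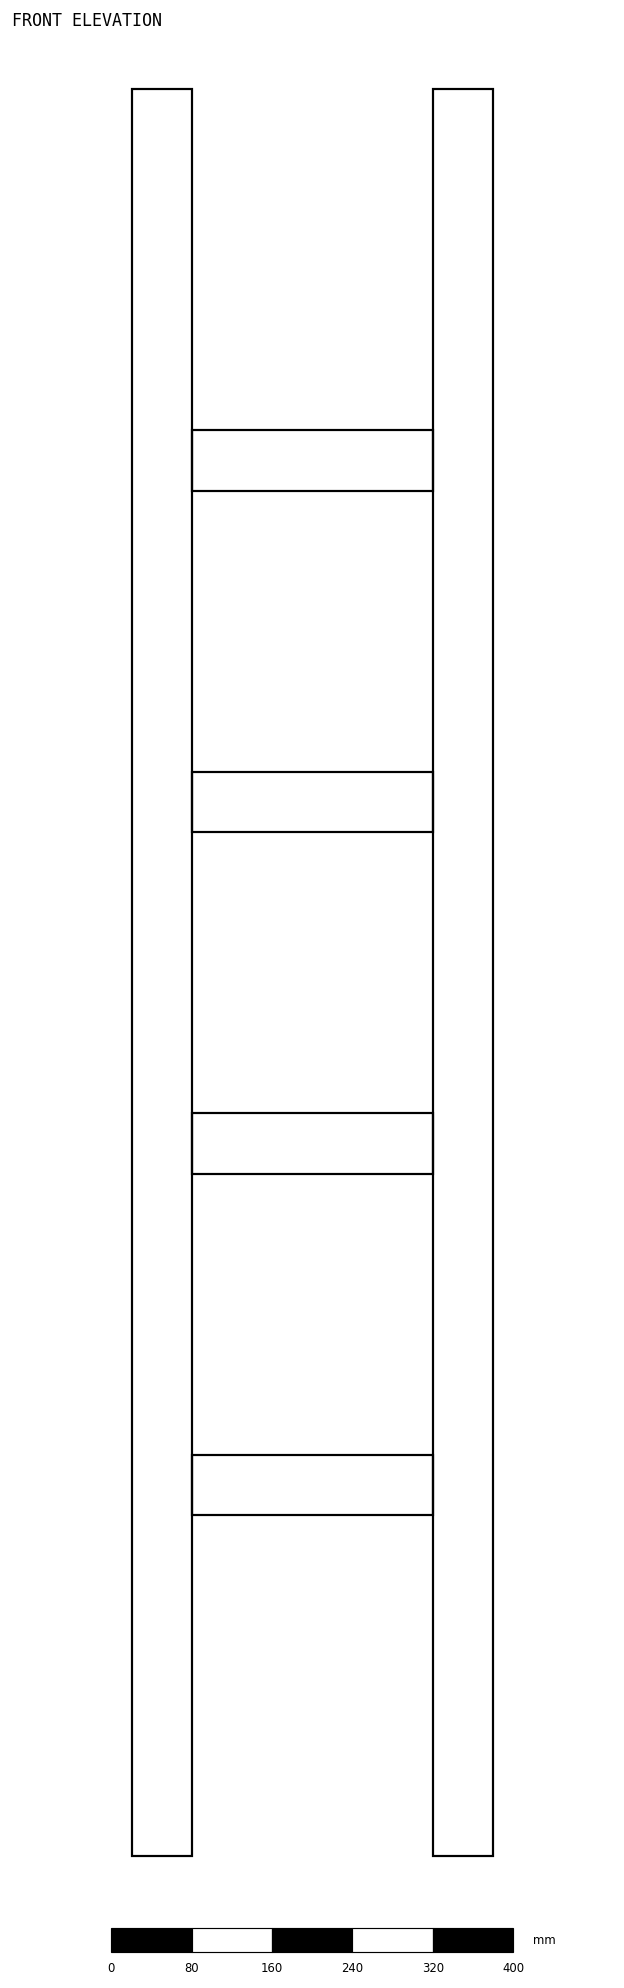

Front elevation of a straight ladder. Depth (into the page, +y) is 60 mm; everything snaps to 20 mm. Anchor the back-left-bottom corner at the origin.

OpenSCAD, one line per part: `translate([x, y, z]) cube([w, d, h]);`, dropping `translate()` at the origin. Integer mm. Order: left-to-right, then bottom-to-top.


cube([60, 60, 1760]);
translate([60, 0, 340]) cube([240, 60, 60]);
translate([60, 0, 680]) cube([240, 60, 60]);
translate([60, 0, 1020]) cube([240, 60, 60]);
translate([60, 0, 1360]) cube([240, 60, 60]);
translate([300, 0, 0]) cube([60, 60, 1760]);


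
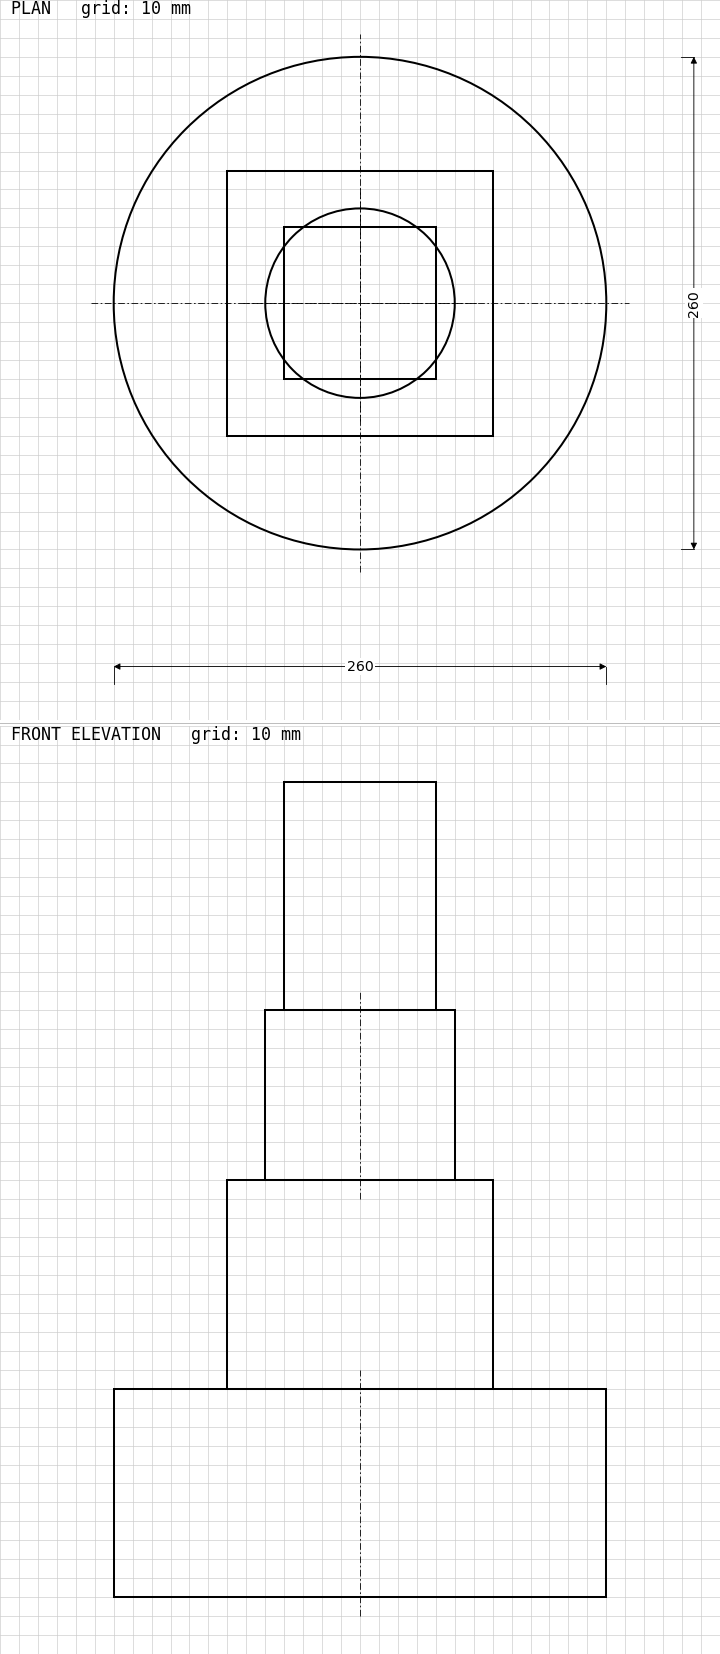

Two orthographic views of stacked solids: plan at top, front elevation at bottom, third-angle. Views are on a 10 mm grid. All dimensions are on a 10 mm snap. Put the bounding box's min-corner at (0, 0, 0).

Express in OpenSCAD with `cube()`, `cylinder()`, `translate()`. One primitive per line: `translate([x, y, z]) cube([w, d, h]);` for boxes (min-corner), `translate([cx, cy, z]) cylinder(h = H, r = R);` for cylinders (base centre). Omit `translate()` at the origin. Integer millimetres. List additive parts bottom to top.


translate([130, 130, 0]) cylinder(h = 110, r = 130);
translate([60, 60, 110]) cube([140, 140, 110]);
translate([130, 130, 220]) cylinder(h = 90, r = 50);
translate([90, 90, 310]) cube([80, 80, 120]);
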